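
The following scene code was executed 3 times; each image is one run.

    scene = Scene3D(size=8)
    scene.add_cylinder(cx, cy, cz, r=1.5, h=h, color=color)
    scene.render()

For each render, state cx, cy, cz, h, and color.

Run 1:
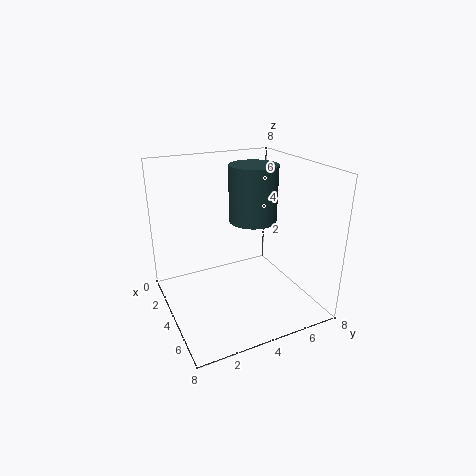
cx = 2; cy = 6; cz = 4; h = 3.5; color = 'darkslategray'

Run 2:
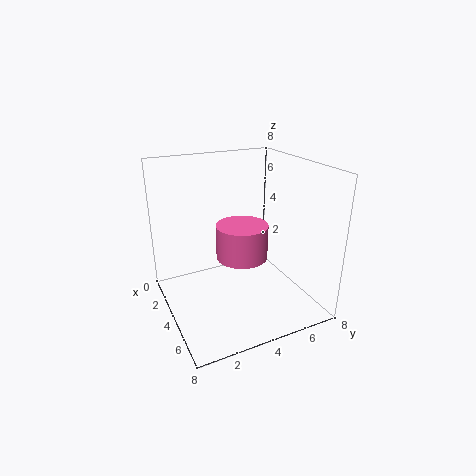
cx = 3.5; cy = 4.5; cz = 2.5; h = 2; color = 'hotpink'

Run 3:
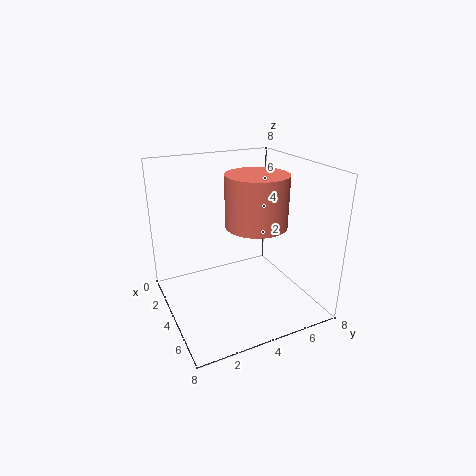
cx = 6; cy = 4; cz = 5.5; h = 2.5; color = 'salmon'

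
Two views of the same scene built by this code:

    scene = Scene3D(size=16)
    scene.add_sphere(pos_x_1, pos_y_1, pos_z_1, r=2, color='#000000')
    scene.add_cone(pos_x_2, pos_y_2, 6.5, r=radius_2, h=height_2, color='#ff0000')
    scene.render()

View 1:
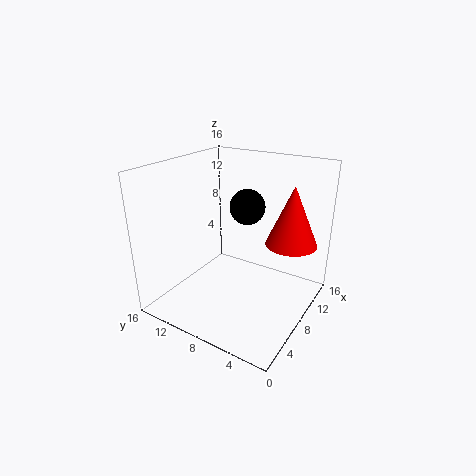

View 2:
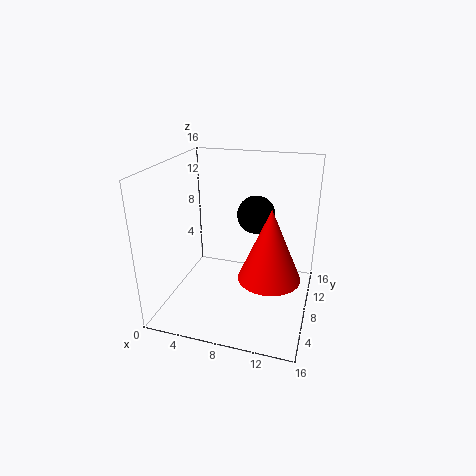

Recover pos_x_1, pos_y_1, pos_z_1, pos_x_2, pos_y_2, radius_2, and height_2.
pos_x_1 = 10; pos_y_1 = 8; pos_z_1 = 11; pos_x_2 = 12.5; pos_y_2 = 3.5; radius_2 = 3; height_2 = 7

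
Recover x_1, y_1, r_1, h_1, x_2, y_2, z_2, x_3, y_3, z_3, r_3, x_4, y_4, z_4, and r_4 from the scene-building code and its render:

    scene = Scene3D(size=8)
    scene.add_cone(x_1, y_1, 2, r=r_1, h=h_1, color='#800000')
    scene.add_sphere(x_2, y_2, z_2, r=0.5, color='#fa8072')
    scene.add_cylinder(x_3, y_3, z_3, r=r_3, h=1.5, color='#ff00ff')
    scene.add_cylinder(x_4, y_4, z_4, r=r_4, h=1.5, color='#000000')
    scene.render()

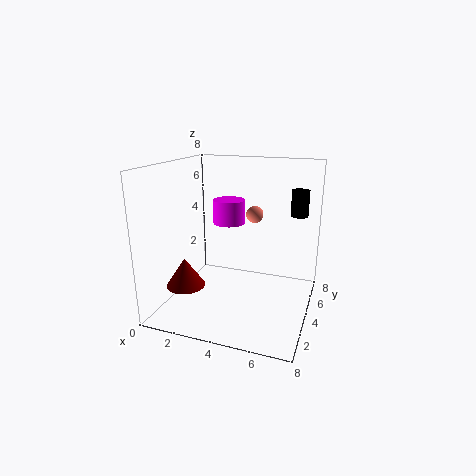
x_1 = 2; y_1 = 1.5; r_1 = 1; h_1 = 1.5; x_2 = 4.5; y_2 = 5.5; z_2 = 5; x_3 = 2.5; y_3 = 6.5; z_3 = 4; r_3 = 1; x_4 = 7; y_4 = 6; z_4 = 5; r_4 = 0.5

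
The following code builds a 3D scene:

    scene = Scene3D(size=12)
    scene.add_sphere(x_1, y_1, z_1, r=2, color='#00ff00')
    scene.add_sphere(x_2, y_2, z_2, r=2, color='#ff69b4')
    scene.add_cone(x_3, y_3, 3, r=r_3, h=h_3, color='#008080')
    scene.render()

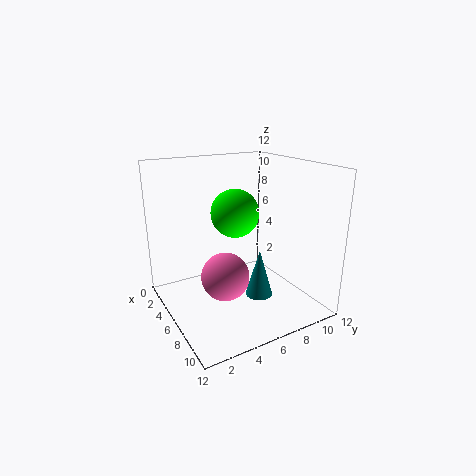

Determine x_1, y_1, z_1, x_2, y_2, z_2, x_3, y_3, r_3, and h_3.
x_1 = 5.5, y_1 = 6, z_1 = 8, x_2 = 6.5, y_2 = 4.5, z_2 = 3, x_3 = 10, y_3 = 5.5, r_3 = 1, h_3 = 3.5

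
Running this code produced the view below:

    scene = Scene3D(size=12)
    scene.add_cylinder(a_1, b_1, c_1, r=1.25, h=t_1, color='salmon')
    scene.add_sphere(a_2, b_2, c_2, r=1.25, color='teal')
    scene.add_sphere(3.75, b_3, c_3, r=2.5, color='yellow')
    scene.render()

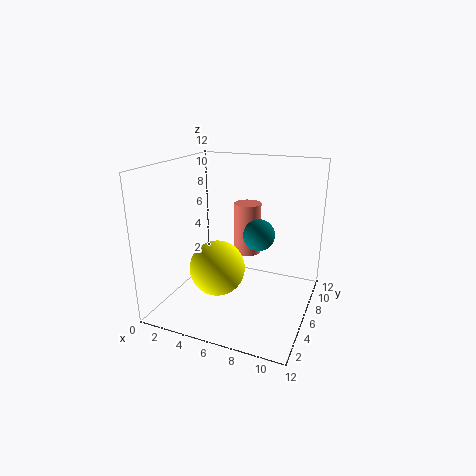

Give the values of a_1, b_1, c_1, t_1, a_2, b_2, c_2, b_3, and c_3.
a_1 = 5.5, b_1 = 9.5, c_1 = 3.25, t_1 = 4.75, a_2 = 8, b_2 = 5.5, c_2 = 6.75, b_3 = 6.5, c_3 = 2.5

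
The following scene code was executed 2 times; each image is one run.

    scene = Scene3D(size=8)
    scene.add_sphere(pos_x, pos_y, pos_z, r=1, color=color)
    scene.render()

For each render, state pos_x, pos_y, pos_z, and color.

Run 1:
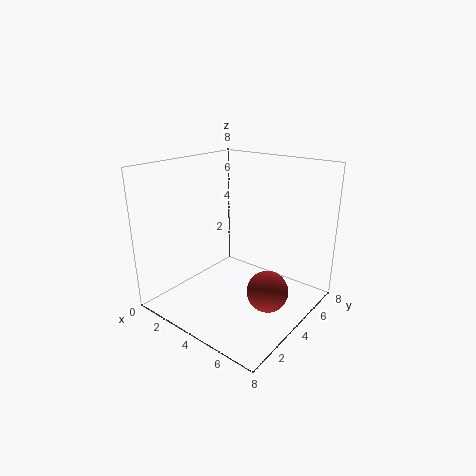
pos_x = 7, pos_y = 2.5, pos_z = 2.5, color = 'brown'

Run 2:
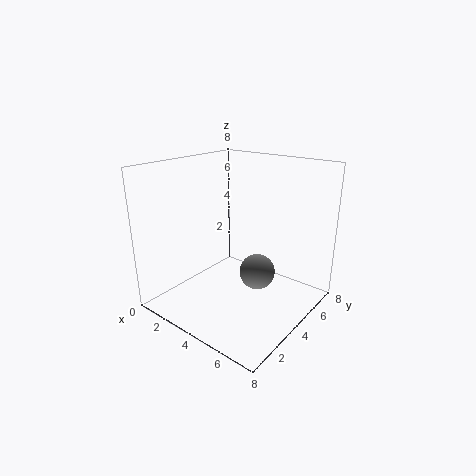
pos_x = 5, pos_y = 4.5, pos_z = 2, color = 'gray'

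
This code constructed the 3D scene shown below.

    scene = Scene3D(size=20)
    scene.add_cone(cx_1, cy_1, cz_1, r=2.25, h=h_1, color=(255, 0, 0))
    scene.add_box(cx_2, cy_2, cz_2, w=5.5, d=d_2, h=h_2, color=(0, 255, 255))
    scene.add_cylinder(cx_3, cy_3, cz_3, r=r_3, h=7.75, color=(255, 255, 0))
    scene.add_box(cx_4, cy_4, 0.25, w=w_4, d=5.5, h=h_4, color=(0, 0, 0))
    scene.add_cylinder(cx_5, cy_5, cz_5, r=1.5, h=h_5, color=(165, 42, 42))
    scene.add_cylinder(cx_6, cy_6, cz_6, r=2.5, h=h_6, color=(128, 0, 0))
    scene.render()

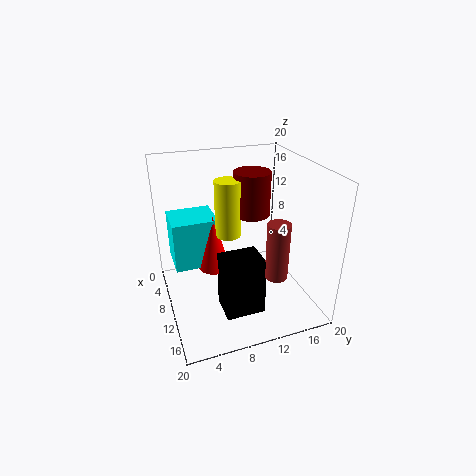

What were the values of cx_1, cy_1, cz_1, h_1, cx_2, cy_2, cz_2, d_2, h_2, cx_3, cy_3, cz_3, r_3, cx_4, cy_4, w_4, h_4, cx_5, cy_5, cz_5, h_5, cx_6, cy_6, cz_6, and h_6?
cx_1 = 9
cy_1 = 6.75
cz_1 = 5.5
h_1 = 7.75
cx_2 = 3.75
cy_2 = 1.25
cz_2 = 5.75
d_2 = 6.25
h_2 = 7
cx_3 = 9.5
cy_3 = 8.75
cz_3 = 10.5
r_3 = 1.75
cx_4 = 10.5
cy_4 = 6.75
w_4 = 4.5
h_4 = 8.25
cx_5 = 15.25
cy_5 = 13.5
cz_5 = 6.25
h_5 = 7.75
cx_6 = 9.25
cy_6 = 12.25
cz_6 = 13
h_6 = 6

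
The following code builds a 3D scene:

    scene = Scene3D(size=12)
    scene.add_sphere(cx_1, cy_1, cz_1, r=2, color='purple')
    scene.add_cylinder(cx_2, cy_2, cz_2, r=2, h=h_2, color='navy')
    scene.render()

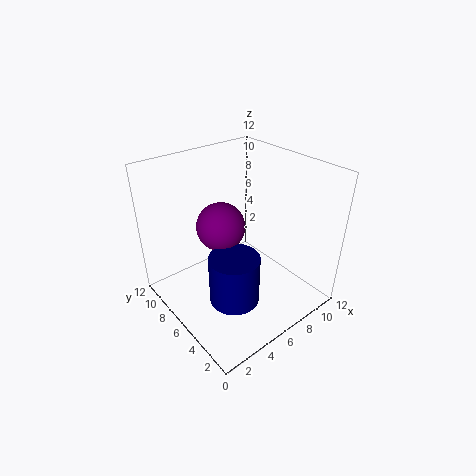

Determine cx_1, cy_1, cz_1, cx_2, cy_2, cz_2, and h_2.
cx_1 = 5, cy_1 = 7, cz_1 = 7, cx_2 = 4, cy_2 = 4, cz_2 = 2, h_2 = 4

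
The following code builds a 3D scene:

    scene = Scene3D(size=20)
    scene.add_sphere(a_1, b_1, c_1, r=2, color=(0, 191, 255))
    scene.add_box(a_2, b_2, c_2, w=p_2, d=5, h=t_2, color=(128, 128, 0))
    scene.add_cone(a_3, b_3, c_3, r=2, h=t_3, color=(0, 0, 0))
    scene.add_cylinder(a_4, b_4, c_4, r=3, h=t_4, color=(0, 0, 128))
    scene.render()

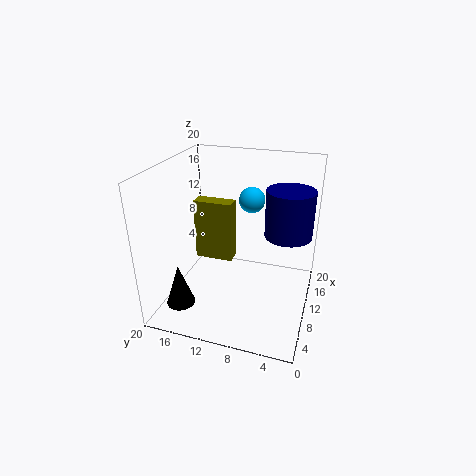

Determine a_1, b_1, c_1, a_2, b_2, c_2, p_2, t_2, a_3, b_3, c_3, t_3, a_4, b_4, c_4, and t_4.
a_1 = 17
b_1 = 10
c_1 = 13
a_2 = 7
b_2 = 10
c_2 = 8
p_2 = 2
t_2 = 8
a_3 = 5
b_3 = 17
c_3 = 1
t_3 = 6
a_4 = 9
b_4 = 3
c_4 = 12
t_4 = 6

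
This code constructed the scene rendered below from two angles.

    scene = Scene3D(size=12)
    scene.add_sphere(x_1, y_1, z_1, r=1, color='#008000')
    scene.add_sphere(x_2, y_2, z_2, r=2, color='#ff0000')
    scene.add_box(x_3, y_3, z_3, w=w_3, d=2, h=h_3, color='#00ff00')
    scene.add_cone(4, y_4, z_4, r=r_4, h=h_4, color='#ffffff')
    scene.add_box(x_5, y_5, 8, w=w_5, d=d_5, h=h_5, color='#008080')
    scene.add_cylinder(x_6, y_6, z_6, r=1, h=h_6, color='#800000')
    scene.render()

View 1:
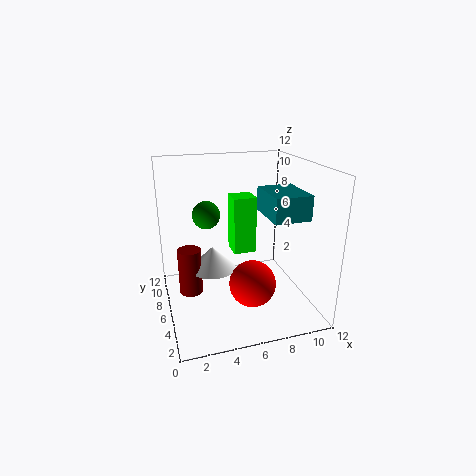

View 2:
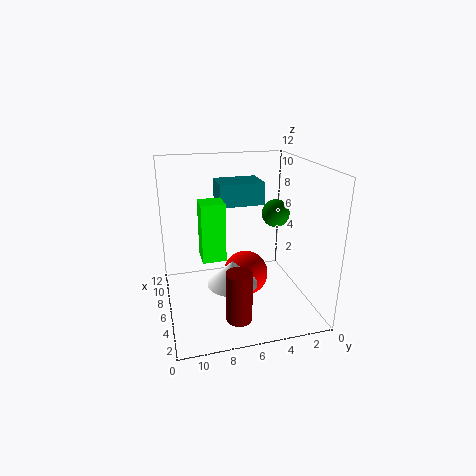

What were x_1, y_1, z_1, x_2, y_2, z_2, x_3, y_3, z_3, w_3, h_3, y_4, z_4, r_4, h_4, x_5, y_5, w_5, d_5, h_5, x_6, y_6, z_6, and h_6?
x_1 = 3; y_1 = 4; z_1 = 9; x_2 = 7; y_2 = 5; z_2 = 2; x_3 = 6; y_3 = 7; z_3 = 4; w_3 = 2; h_3 = 5; y_4 = 7; z_4 = 3; r_4 = 2; h_4 = 2; x_5 = 8; y_5 = 3; w_5 = 3; d_5 = 4; h_5 = 2; x_6 = 2; y_6 = 7; z_6 = 1; h_6 = 4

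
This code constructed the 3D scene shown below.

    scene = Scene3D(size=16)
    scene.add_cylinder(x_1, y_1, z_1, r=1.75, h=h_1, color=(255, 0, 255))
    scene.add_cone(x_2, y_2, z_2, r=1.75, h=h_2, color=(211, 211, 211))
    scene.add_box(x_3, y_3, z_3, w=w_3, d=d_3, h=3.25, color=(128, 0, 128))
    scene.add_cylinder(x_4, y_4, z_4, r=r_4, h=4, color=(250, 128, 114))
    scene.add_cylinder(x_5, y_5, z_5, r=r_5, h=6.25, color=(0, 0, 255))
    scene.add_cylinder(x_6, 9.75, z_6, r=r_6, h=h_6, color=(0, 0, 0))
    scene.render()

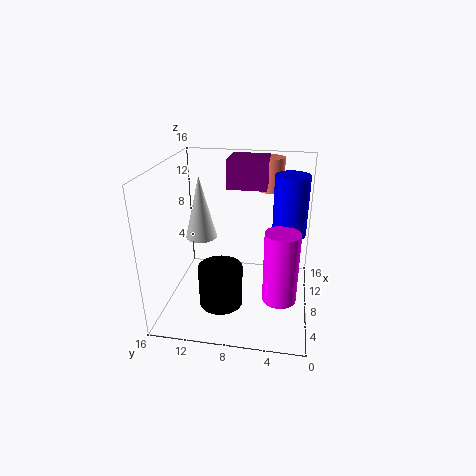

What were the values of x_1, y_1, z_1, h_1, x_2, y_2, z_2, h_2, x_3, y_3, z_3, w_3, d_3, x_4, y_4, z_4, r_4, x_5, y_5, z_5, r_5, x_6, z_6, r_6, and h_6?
x_1 = 4.25; y_1 = 3; z_1 = 3.25; h_1 = 7.5; x_2 = 8.25; y_2 = 12.25; z_2 = 7.75; h_2 = 7; x_3 = 10.25; y_3 = 5.25; z_3 = 12.75; w_3 = 4.5; d_3 = 4.5; x_4 = 14; y_4 = 5; z_4 = 11.75; r_4 = 1.5; x_5 = 7.5; y_5 = 2.5; z_5 = 9.25; r_5 = 1.75; x_6 = 6.5; z_6 = 0.25; r_6 = 2.5; h_6 = 4.75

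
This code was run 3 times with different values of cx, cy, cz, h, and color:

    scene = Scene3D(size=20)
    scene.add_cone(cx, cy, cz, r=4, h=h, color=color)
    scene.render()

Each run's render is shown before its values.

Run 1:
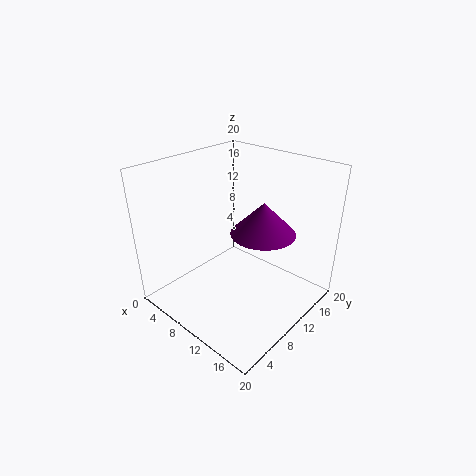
cx = 15
cy = 9
cz = 13
h = 4
color = 'purple'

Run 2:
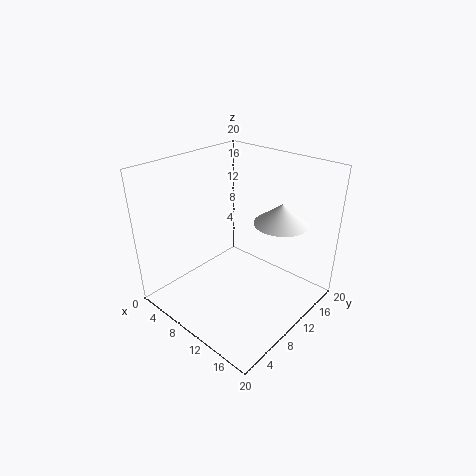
cx = 13
cy = 16
cz = 11
h = 3
color = 'white'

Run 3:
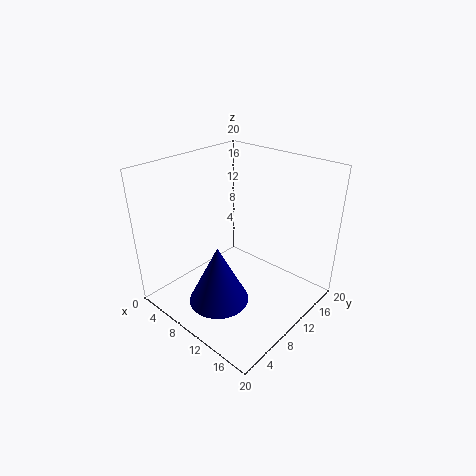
cx = 11
cy = 5
cz = 3
h = 8
color = 'navy'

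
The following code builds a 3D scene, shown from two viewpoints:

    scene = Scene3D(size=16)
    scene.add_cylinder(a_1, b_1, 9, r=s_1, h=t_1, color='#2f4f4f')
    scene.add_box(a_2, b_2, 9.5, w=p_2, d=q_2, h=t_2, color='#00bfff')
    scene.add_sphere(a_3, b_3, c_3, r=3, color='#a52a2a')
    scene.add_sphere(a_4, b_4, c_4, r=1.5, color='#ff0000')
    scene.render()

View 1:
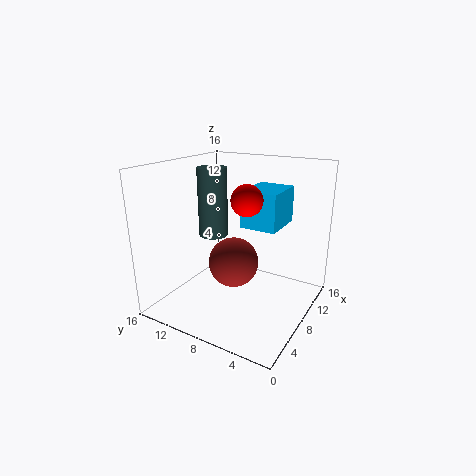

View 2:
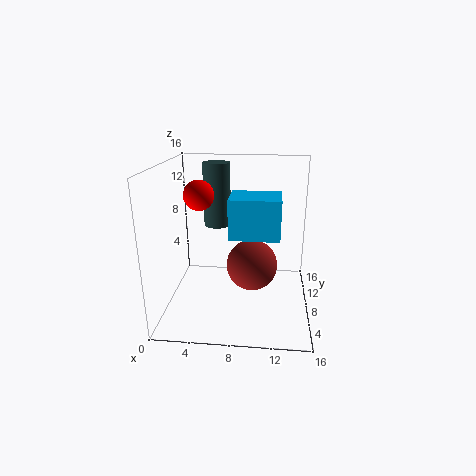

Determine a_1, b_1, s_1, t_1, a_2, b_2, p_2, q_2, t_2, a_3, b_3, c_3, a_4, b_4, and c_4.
a_1 = 5.5, b_1 = 9.5, s_1 = 1.5, t_1 = 7, a_2 = 7.5, b_2 = 3.5, p_2 = 5, q_2 = 4, t_2 = 4, a_3 = 9.5, b_3 = 9.5, c_3 = 4, a_4 = 4.5, b_4 = 5, c_4 = 13.5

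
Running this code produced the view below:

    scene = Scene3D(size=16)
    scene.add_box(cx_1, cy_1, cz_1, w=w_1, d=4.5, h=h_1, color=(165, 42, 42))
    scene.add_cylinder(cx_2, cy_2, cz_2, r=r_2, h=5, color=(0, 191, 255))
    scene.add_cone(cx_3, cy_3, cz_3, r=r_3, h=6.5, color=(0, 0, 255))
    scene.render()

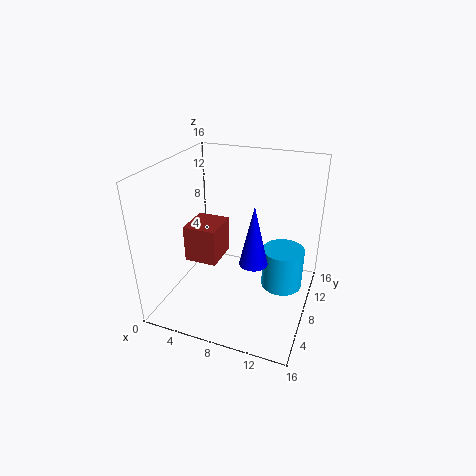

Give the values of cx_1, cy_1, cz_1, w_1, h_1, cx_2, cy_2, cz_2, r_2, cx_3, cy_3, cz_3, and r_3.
cx_1 = 1; cy_1 = 8; cz_1 = 3.5; w_1 = 4; h_1 = 4.5; cx_2 = 12.5; cy_2 = 11.5; cz_2 = 0.5; r_2 = 2.5; cx_3 = 10.5; cy_3 = 6; cz_3 = 6.5; r_3 = 1.5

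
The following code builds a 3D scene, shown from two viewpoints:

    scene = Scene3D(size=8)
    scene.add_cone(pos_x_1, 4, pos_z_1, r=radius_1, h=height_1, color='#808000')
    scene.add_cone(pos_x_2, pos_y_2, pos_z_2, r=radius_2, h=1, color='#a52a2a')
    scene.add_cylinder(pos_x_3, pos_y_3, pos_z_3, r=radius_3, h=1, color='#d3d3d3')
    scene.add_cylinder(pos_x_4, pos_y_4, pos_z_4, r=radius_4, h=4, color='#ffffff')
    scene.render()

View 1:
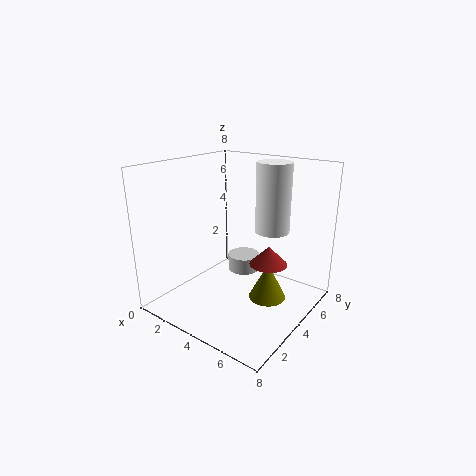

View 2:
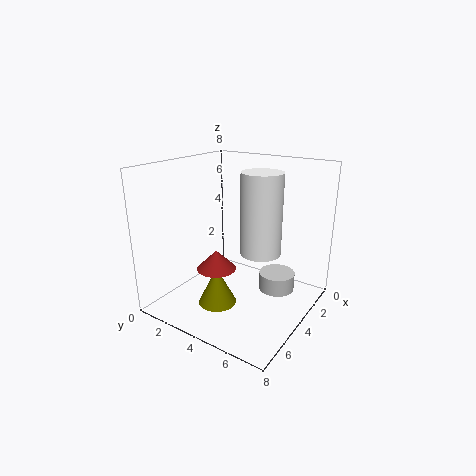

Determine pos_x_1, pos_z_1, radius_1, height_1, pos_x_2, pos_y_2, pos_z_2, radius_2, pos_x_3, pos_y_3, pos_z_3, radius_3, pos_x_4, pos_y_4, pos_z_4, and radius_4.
pos_x_1 = 6; pos_z_1 = 1; radius_1 = 1; height_1 = 2; pos_x_2 = 6; pos_y_2 = 4; pos_z_2 = 3; radius_2 = 1; pos_x_3 = 3; pos_y_3 = 6; pos_z_3 = 1; radius_3 = 1; pos_x_4 = 5; pos_y_4 = 6; pos_z_4 = 4; radius_4 = 1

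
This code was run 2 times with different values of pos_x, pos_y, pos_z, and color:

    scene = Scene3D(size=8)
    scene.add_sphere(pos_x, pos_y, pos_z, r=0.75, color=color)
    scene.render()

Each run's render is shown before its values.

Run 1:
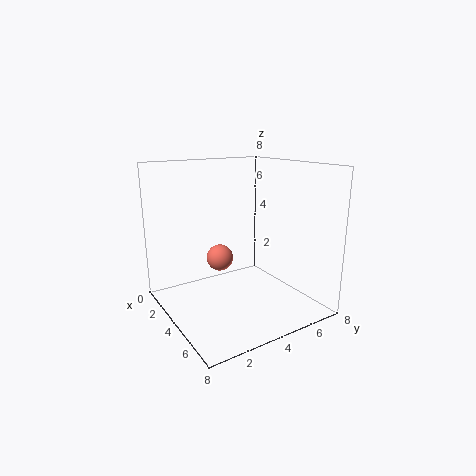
pos_x = 3.25
pos_y = 3.25
pos_z = 2.75
color = 'salmon'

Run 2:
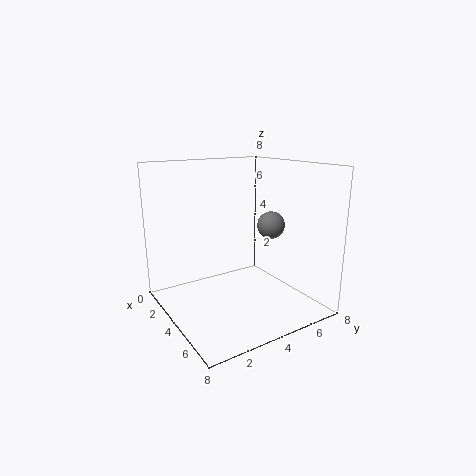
pos_x = 5
pos_y = 5.5
pos_z = 4.75
color = 'gray'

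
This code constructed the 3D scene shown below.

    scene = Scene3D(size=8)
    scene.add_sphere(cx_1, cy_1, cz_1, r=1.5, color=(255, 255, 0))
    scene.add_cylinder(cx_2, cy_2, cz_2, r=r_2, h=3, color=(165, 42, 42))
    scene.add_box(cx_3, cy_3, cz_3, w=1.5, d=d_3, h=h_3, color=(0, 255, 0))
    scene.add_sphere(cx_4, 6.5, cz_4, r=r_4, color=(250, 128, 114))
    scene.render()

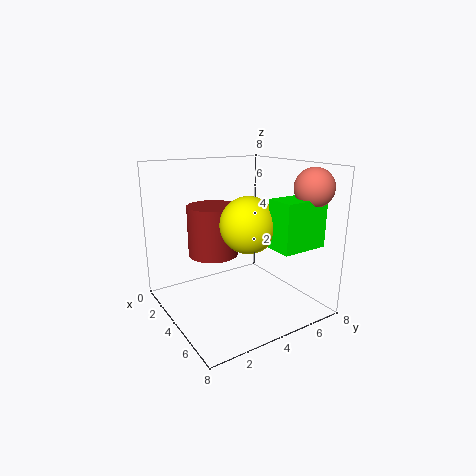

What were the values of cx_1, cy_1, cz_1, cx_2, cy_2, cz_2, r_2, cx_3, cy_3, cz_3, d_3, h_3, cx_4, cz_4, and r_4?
cx_1 = 5, cy_1 = 4, cz_1 = 5, cx_2 = 2, cy_2 = 3.5, cz_2 = 2.5, r_2 = 1.5, cx_3 = 6, cy_3 = 4.5, cz_3 = 4, d_3 = 2.5, h_3 = 2.5, cx_4 = 7, cz_4 = 7, r_4 = 1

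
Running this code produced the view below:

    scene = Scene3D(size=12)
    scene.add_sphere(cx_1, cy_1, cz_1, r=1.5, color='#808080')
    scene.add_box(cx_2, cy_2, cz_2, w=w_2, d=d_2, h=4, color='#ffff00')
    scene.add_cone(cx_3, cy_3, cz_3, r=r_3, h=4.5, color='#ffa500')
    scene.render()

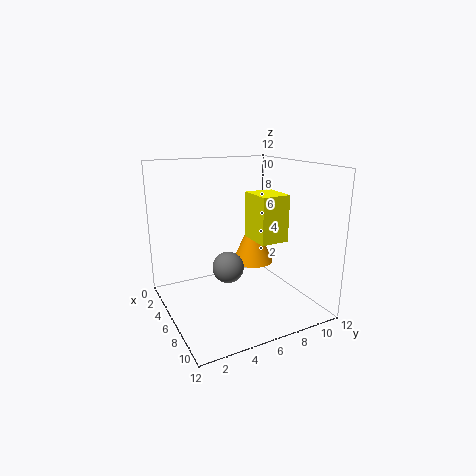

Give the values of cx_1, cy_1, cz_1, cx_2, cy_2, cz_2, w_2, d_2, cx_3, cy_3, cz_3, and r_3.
cx_1 = 3, cy_1 = 6.5, cz_1 = 2, cx_2 = 4.5, cy_2 = 7.5, cz_2 = 5.5, w_2 = 3, d_2 = 2.5, cx_3 = 2.5, cy_3 = 9.5, cz_3 = 2, r_3 = 2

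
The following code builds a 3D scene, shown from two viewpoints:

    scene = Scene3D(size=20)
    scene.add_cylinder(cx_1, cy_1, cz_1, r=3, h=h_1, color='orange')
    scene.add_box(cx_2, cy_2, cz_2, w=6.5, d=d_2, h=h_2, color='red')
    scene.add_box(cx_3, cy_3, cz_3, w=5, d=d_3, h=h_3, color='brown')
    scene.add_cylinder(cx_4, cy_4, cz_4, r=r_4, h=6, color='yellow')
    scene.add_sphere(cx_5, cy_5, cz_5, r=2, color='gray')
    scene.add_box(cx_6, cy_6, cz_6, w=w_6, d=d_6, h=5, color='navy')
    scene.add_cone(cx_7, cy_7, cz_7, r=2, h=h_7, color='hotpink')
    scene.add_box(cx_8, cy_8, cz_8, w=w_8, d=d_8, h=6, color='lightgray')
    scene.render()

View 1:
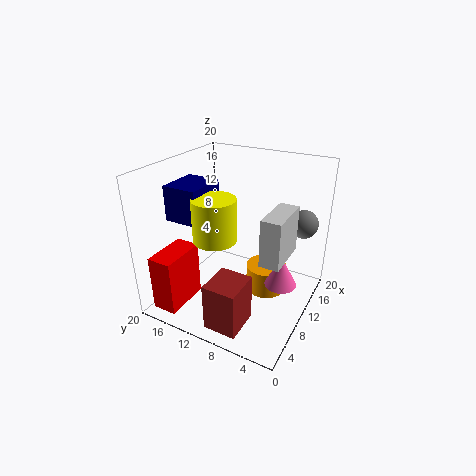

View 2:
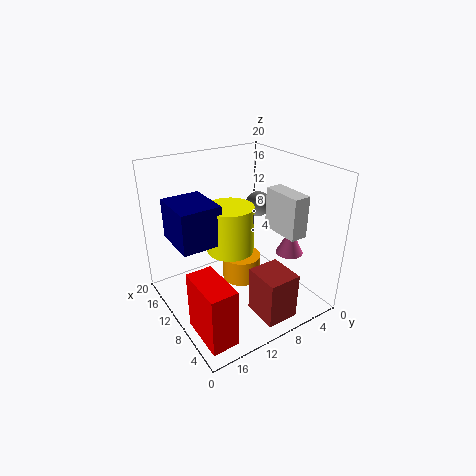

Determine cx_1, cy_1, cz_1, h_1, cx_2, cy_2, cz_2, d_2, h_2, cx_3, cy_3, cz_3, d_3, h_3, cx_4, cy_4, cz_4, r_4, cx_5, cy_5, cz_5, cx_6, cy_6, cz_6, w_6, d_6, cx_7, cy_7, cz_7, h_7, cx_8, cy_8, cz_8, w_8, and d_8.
cx_1 = 13.5; cy_1 = 7; cz_1 = 0.5; h_1 = 4; cx_2 = 1.5; cy_2 = 15.5; cz_2 = 0.5; d_2 = 3.5; h_2 = 8; cx_3 = 1.5; cy_3 = 6; cz_3 = 0.5; d_3 = 4.5; h_3 = 6.5; cx_4 = 8; cy_4 = 12.5; cz_4 = 10; r_4 = 3; cx_5 = 15.5; cy_5 = 2.5; cz_5 = 11.5; cx_6 = 6.5; cy_6 = 14.5; cz_6 = 12; w_6 = 6; d_6 = 5; cx_7 = 7.5; cy_7 = 2.5; cz_7 = 6.5; h_7 = 4; cx_8 = 5; cy_8 = 2; cz_8 = 10; w_8 = 6; d_8 = 2.5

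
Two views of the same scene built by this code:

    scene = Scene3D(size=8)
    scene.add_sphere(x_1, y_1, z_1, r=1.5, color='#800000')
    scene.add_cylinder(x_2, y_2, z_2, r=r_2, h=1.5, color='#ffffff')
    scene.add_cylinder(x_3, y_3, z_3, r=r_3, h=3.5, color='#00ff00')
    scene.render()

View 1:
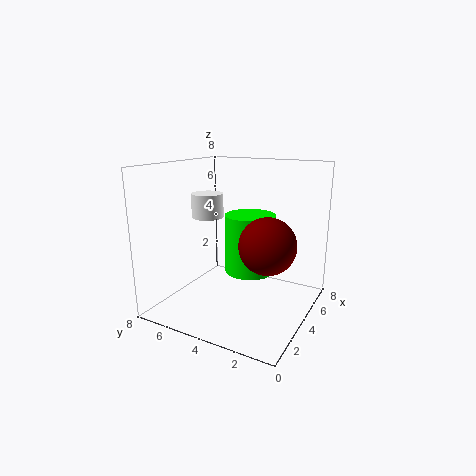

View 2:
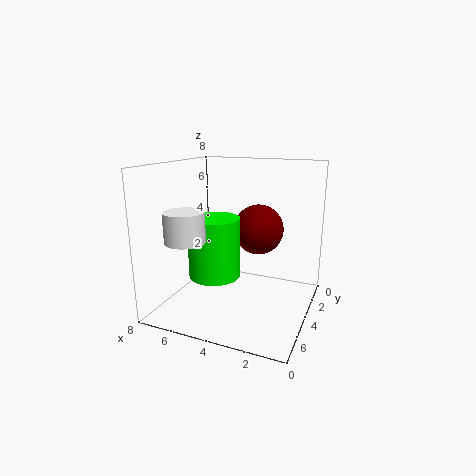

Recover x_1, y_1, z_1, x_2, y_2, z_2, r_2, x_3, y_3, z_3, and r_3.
x_1 = 3.5; y_1 = 2; z_1 = 4; x_2 = 5.5; y_2 = 7; z_2 = 4.5; r_2 = 1; x_3 = 5.5; y_3 = 4; z_3 = 1.5; r_3 = 1.5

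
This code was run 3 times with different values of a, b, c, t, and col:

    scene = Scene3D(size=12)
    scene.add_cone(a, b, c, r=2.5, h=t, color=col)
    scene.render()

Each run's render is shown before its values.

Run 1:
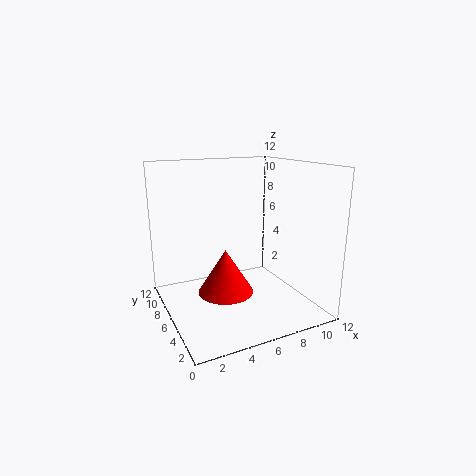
a = 5.5, b = 7.5, c = 0.5, t = 4, col = 'red'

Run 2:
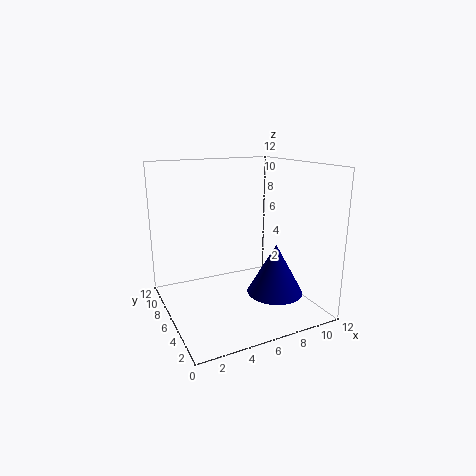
a = 9.5, b = 5.5, c = 0.5, t = 4.5, col = 'navy'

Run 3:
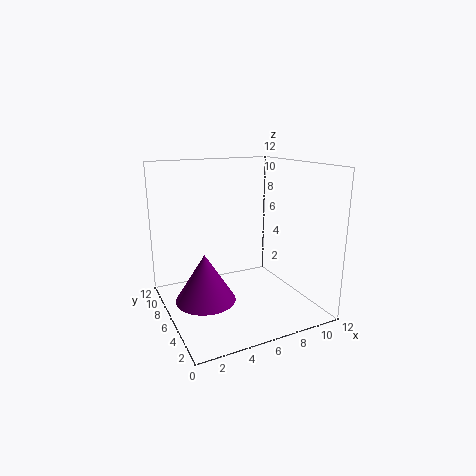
a = 3, b = 6, c = 1, t = 4, col = 'purple'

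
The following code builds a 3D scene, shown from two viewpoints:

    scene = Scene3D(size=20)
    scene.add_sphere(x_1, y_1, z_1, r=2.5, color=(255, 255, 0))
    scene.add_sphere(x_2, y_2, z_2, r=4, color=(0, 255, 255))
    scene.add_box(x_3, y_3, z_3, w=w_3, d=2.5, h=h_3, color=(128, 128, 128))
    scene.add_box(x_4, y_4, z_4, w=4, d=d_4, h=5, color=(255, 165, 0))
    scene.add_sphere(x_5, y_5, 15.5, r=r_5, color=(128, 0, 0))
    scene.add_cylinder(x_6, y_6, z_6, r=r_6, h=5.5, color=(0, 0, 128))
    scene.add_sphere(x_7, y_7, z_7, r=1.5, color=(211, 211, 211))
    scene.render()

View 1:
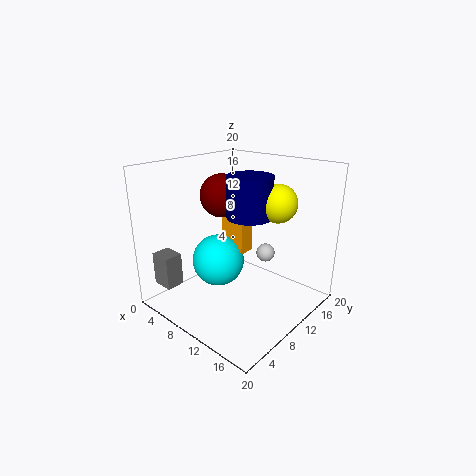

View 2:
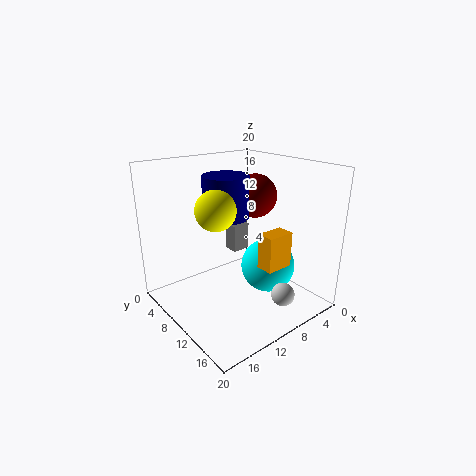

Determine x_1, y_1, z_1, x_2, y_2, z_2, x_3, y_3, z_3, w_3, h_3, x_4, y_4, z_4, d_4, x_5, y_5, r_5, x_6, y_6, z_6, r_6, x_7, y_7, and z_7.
x_1 = 15
y_1 = 12
z_1 = 15.5
x_2 = 5
y_2 = 11
z_2 = 4.5
x_3 = 2.5
y_3 = 1
z_3 = 4
w_3 = 3
h_3 = 4.5
x_4 = 4.5
y_4 = 12.5
z_4 = 6
d_4 = 2.5
x_5 = 7
y_5 = 10
r_5 = 3
x_6 = 12
y_6 = 10
z_6 = 13.5
r_6 = 3
x_7 = 9
y_7 = 18
z_7 = 4.5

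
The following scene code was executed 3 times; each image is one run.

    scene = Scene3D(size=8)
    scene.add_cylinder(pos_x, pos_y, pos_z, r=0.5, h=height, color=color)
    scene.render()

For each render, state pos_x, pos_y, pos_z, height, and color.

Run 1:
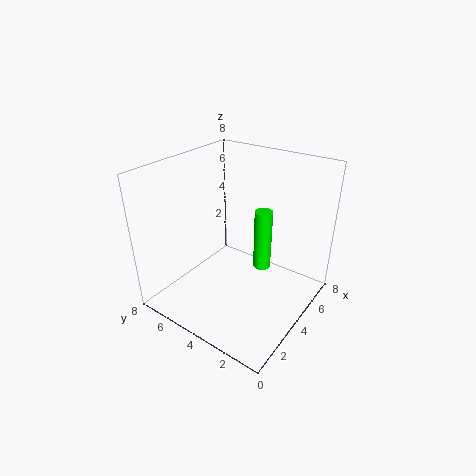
pos_x = 5; pos_y = 3; pos_z = 2; height = 3.5; color = 'lime'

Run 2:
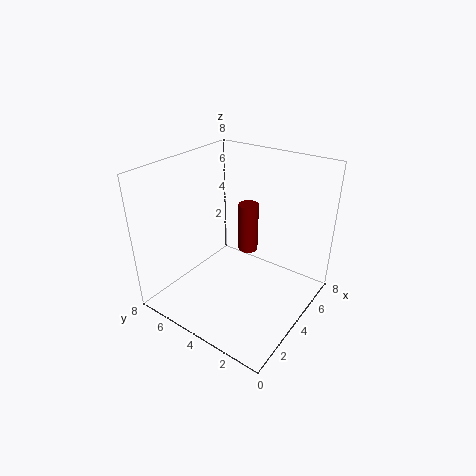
pos_x = 3.5; pos_y = 3; pos_z = 4; height = 2.5; color = 'maroon'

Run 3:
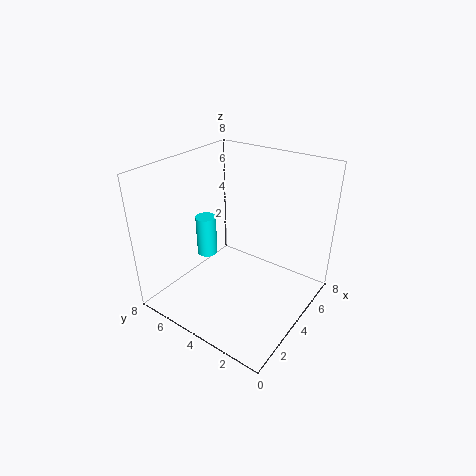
pos_x = 2; pos_y = 4.5; pos_z = 4; height = 2; color = 'cyan'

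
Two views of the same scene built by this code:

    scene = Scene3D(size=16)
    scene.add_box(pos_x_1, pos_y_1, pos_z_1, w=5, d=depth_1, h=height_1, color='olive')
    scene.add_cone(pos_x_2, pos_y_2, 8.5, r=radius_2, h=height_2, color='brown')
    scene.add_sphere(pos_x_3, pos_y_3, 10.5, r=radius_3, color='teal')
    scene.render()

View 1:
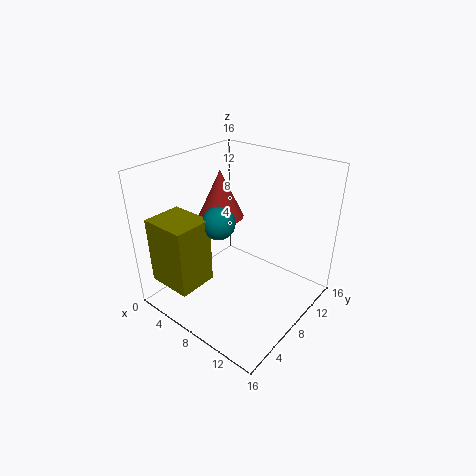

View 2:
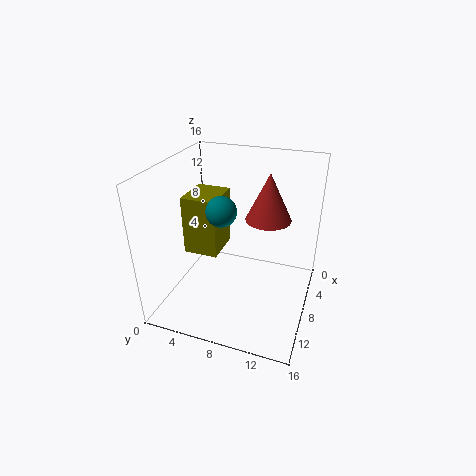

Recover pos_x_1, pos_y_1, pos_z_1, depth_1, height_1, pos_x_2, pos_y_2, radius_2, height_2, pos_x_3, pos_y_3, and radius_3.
pos_x_1 = 2; pos_y_1 = 0.5; pos_z_1 = 4; depth_1 = 4.25; height_1 = 7.25; pos_x_2 = 3.5; pos_y_2 = 10.25; radius_2 = 2.75; height_2 = 5.75; pos_x_3 = 7.25; pos_y_3 = 5.75; radius_3 = 1.75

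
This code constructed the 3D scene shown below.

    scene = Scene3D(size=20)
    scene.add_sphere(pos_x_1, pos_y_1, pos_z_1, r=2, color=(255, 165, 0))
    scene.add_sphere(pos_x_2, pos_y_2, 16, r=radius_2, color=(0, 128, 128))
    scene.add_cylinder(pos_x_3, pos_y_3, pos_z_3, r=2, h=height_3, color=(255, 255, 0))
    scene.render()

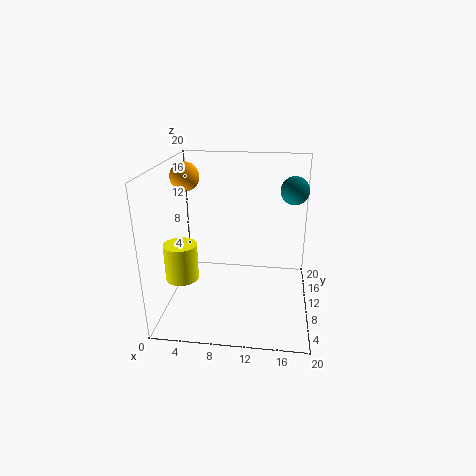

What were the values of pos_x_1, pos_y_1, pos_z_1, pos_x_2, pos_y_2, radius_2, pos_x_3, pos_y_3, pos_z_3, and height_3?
pos_x_1 = 2.5; pos_y_1 = 11.5; pos_z_1 = 18; pos_x_2 = 17.5; pos_y_2 = 13.5; radius_2 = 2; pos_x_3 = 4; pos_y_3 = 3; pos_z_3 = 7.5; height_3 = 4.5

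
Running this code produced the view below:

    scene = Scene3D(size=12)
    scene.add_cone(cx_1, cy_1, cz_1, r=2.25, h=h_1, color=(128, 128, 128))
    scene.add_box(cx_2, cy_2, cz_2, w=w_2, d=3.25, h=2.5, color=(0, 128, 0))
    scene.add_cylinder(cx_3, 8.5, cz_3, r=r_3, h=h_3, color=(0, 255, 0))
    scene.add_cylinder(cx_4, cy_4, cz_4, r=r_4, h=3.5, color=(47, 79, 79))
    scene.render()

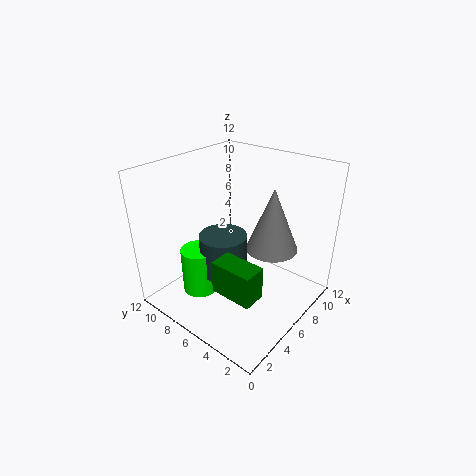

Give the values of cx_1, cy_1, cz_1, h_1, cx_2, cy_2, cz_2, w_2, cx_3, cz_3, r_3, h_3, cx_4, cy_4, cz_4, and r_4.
cx_1 = 8.5
cy_1 = 4.25
cz_1 = 4.5
h_1 = 5.5
cx_2 = 1.5
cy_2 = 1.5
cz_2 = 4
w_2 = 1.75
cx_3 = 3.75
cz_3 = 1
r_3 = 1.5
h_3 = 4
cx_4 = 5.25
cy_4 = 7
cz_4 = 2.75
r_4 = 2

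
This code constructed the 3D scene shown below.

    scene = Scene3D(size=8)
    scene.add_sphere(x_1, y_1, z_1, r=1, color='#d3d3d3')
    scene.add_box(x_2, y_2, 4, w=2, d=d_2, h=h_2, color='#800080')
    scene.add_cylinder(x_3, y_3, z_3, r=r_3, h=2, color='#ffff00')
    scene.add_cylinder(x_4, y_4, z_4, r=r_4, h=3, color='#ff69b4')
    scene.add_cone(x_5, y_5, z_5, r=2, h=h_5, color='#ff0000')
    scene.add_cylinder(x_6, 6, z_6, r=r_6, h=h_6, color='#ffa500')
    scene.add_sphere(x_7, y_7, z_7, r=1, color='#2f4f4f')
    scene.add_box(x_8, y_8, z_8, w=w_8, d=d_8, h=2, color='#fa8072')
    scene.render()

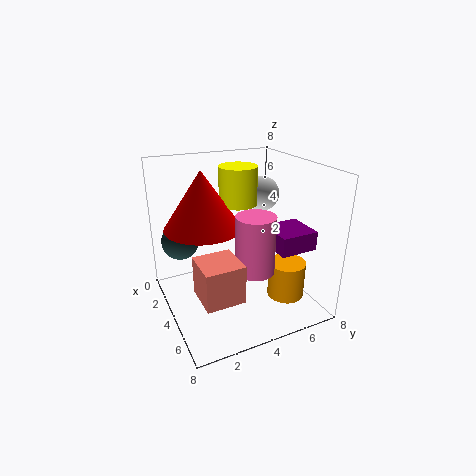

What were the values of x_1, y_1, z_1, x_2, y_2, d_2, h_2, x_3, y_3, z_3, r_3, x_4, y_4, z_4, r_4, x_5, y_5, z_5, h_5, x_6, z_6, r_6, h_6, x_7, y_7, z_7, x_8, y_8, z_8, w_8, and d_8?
x_1 = 3; y_1 = 6; z_1 = 6; x_2 = 5; y_2 = 5; d_2 = 2; h_2 = 1; x_3 = 4; y_3 = 4; z_3 = 6; r_3 = 1; x_4 = 6; y_4 = 4; z_4 = 3; r_4 = 1; x_5 = 4; y_5 = 2; z_5 = 5; h_5 = 3; x_6 = 6; z_6 = 1; r_6 = 1; h_6 = 2; x_7 = 3; y_7 = 1; z_7 = 4; x_8 = 5; y_8 = 1; z_8 = 2; w_8 = 2; d_8 = 2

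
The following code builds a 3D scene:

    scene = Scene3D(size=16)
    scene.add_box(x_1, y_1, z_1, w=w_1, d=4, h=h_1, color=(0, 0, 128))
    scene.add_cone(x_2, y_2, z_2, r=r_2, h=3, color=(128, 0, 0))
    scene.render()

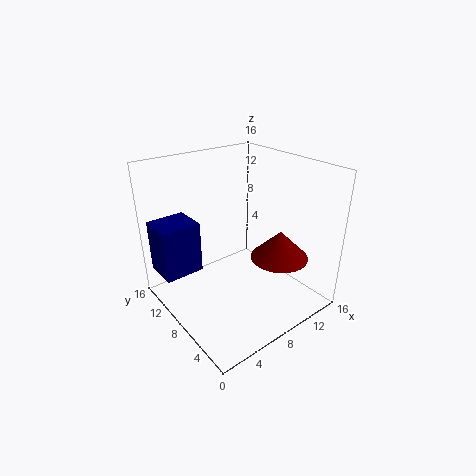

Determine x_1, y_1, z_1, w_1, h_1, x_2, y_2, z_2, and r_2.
x_1 = 0.5, y_1 = 11, z_1 = 3.5, w_1 = 4.5, h_1 = 6, x_2 = 10, y_2 = 3.5, z_2 = 7, r_2 = 3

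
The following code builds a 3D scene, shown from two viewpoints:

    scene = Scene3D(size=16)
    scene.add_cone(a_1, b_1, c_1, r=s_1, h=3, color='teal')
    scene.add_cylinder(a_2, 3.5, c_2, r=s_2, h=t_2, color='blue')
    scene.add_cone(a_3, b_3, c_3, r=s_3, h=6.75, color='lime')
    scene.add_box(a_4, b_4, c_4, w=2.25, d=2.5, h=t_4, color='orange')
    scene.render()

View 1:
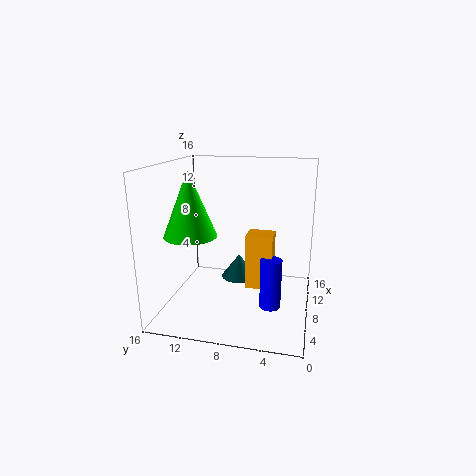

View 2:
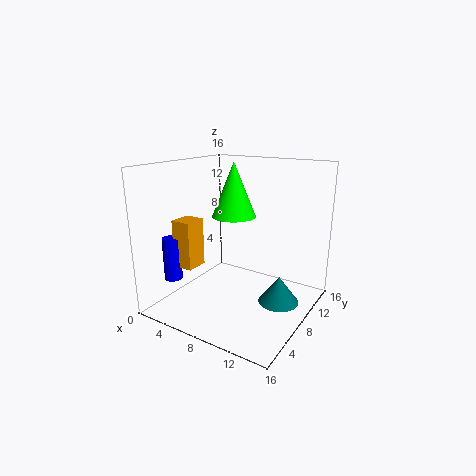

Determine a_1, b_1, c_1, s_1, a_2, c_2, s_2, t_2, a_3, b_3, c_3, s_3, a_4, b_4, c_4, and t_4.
a_1 = 12.75
b_1 = 9
c_1 = 1
s_1 = 2.25
a_2 = 2.25
c_2 = 3.5
s_2 = 1
t_2 = 4.75
a_3 = 4.75
b_3 = 12.25
c_3 = 9
s_3 = 2.75
a_4 = 2.5
b_4 = 3.5
c_4 = 5
t_4 = 5.25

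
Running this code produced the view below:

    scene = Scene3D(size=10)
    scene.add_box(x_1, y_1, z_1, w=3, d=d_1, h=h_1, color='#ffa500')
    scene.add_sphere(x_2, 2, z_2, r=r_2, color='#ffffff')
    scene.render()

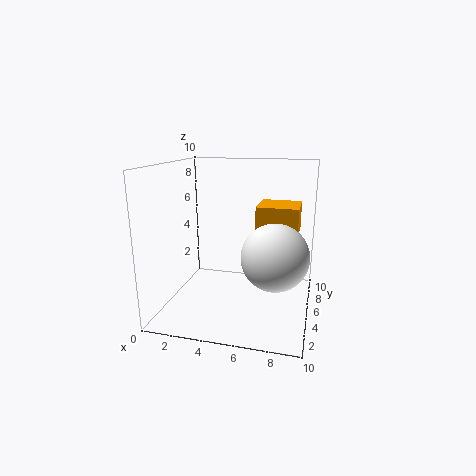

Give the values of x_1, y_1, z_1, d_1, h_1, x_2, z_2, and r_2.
x_1 = 6; y_1 = 6; z_1 = 5; d_1 = 3; h_1 = 2; x_2 = 8; z_2 = 5; r_2 = 2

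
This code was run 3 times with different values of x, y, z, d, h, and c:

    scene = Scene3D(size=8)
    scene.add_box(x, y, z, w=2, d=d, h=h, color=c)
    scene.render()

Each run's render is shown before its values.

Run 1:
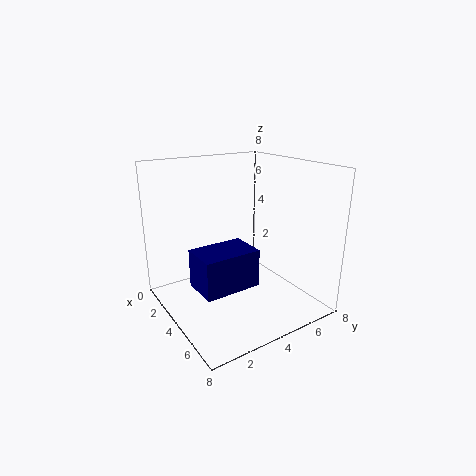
x = 4; y = 1; z = 2; d = 3; h = 2; c = 'navy'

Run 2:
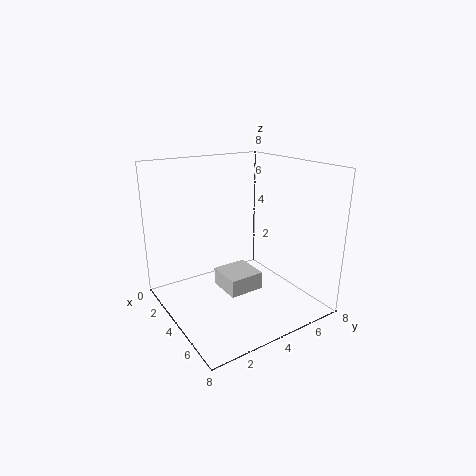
x = 3; y = 3; z = 1; d = 2; h = 1; c = 'lightgray'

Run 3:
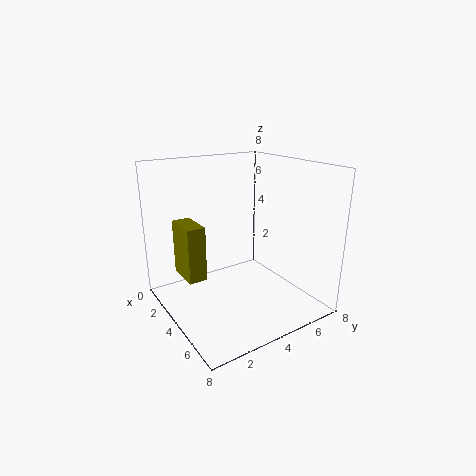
x = 2; y = 1; z = 2; d = 1; h = 3; c = 'olive'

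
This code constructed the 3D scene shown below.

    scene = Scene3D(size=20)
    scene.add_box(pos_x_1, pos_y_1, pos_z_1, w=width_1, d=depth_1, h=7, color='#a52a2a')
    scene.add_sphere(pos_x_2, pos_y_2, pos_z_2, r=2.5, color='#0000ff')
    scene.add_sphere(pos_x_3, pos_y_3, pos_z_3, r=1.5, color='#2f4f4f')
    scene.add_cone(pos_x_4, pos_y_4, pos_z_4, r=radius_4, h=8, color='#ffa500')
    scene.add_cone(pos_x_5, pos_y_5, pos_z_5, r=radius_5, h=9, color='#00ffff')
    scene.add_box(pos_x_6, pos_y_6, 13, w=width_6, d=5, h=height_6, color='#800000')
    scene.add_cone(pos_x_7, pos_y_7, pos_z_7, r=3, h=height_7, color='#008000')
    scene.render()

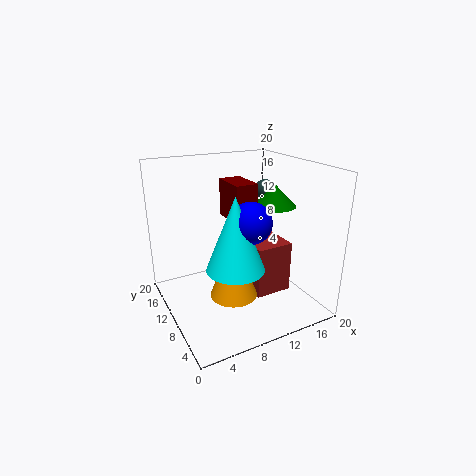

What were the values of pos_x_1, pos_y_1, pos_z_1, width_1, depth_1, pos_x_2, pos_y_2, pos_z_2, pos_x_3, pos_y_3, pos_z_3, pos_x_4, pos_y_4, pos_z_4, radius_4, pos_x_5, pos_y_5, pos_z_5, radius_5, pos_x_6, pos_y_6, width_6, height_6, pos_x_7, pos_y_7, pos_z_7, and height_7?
pos_x_1 = 10.5; pos_y_1 = 5; pos_z_1 = 3; width_1 = 5; depth_1 = 6.5; pos_x_2 = 8.5; pos_y_2 = 4; pos_z_2 = 14.5; pos_x_3 = 17; pos_y_3 = 14.5; pos_z_3 = 15; pos_x_4 = 7; pos_y_4 = 5.5; pos_z_4 = 4.5; radius_4 = 3; pos_x_5 = 6.5; pos_y_5 = 4; pos_z_5 = 9; radius_5 = 3.5; pos_x_6 = 8.5; pos_y_6 = 7.5; width_6 = 3; height_6 = 5; pos_x_7 = 15.5; pos_y_7 = 9.5; pos_z_7 = 14; height_7 = 3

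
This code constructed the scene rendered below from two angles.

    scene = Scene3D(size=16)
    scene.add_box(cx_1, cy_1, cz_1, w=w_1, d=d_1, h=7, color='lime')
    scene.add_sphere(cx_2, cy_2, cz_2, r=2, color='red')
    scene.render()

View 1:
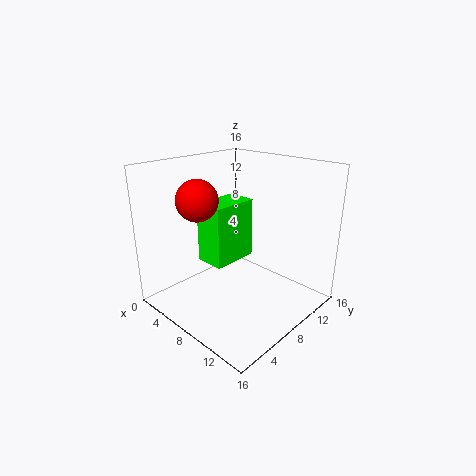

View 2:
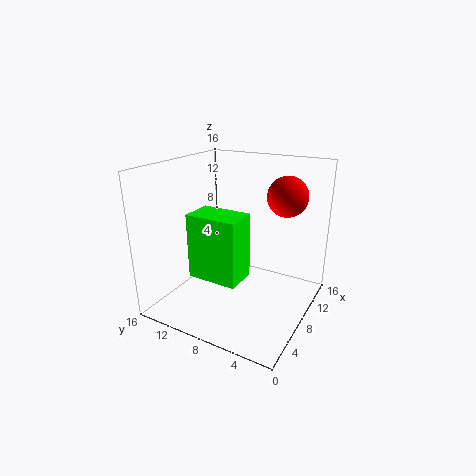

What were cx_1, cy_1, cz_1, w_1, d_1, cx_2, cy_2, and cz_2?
cx_1 = 3.5
cy_1 = 6
cz_1 = 4.5
w_1 = 3.5
d_1 = 5.5
cx_2 = 8
cy_2 = 2.5
cz_2 = 13.5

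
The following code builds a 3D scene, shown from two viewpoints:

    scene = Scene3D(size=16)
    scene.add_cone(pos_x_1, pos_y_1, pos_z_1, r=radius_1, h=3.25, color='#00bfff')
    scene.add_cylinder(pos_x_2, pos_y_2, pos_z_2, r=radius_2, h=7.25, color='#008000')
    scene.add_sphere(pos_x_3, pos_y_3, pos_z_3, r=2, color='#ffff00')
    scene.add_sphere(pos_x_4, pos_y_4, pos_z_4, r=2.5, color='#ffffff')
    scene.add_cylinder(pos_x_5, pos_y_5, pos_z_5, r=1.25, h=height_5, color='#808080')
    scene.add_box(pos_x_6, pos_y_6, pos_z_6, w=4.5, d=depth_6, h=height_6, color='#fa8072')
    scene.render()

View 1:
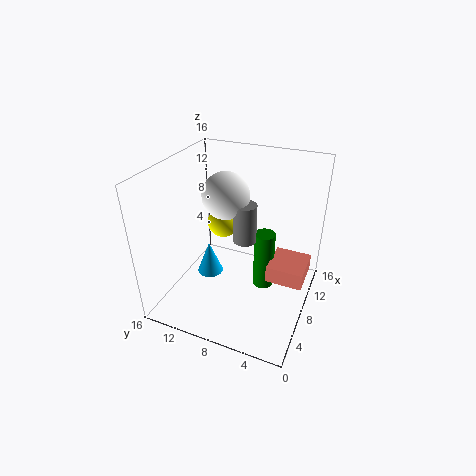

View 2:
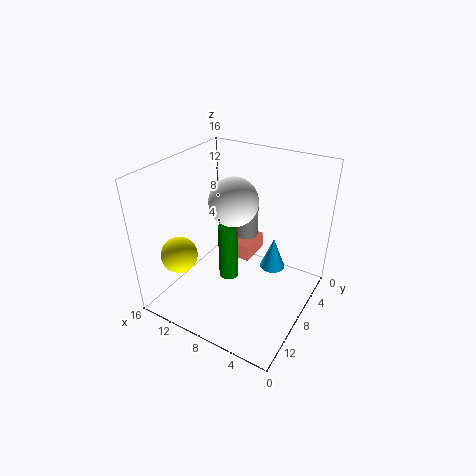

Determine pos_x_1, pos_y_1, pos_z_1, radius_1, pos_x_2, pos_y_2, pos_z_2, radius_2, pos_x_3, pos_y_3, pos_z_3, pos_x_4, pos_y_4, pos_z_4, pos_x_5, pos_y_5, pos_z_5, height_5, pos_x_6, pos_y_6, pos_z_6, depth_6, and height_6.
pos_x_1 = 3.25
pos_y_1 = 9
pos_z_1 = 6.75
radius_1 = 1.25
pos_x_2 = 10.75
pos_y_2 = 5.75
pos_z_2 = 0.25
radius_2 = 1.25
pos_x_3 = 13
pos_y_3 = 12.25
pos_z_3 = 6.5
pos_x_4 = 7.75
pos_y_4 = 9.25
pos_z_4 = 13
pos_x_5 = 7.5
pos_y_5 = 7
pos_z_5 = 8.25
height_5 = 4.25
pos_x_6 = 8.5
pos_y_6 = 0.5
pos_z_6 = 2.5
depth_6 = 4.25
height_6 = 2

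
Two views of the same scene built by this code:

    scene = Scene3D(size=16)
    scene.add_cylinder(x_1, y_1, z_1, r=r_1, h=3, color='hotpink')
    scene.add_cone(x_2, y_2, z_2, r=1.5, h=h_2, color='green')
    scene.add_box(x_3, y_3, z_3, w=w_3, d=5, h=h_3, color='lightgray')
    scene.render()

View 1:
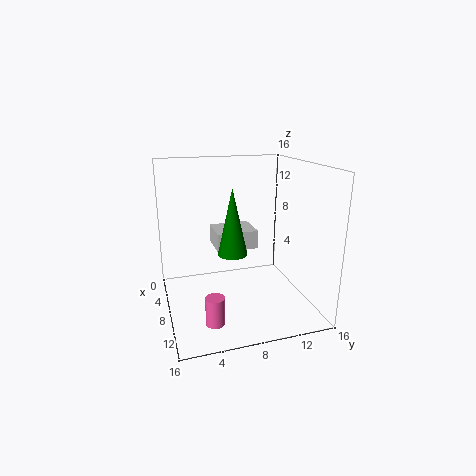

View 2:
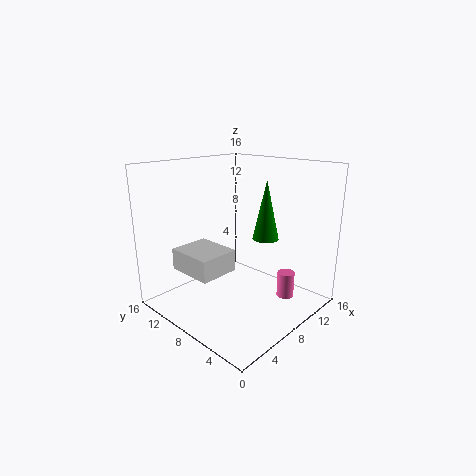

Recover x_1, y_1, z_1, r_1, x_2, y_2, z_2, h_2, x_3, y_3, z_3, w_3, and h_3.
x_1 = 12.25; y_1 = 4.25; z_1 = 0.5; r_1 = 1; x_2 = 11; y_2 = 6.5; z_2 = 7.5; h_2 = 6.75; x_3 = 1.5; y_3 = 6.25; z_3 = 5.5; w_3 = 4.25; h_3 = 2.25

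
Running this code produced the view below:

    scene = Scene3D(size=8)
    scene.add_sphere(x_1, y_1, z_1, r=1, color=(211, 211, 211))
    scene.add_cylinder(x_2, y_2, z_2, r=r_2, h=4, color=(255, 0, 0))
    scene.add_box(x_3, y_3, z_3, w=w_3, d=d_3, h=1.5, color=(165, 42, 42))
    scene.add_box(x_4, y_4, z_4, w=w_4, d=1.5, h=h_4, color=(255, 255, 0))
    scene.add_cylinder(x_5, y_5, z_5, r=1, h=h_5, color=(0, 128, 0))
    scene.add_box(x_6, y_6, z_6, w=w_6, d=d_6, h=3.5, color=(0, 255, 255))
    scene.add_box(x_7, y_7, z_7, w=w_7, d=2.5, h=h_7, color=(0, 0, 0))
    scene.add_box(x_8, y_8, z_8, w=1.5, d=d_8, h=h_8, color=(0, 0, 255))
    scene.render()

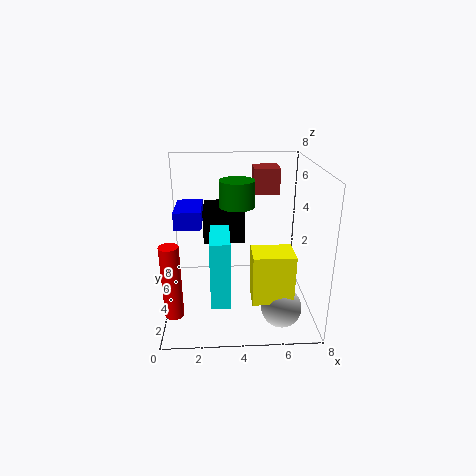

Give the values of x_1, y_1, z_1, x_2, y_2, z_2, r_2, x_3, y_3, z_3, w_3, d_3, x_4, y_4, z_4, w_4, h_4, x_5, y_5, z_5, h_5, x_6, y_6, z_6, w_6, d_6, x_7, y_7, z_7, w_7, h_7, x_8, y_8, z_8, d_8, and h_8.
x_1 = 6
y_1 = 1
z_1 = 1.5
x_2 = 0.5
y_2 = 2
z_2 = 0.5
r_2 = 0.5
x_3 = 5
y_3 = 5.5
z_3 = 6
w_3 = 1.5
d_3 = 1.5
x_4 = 4.5
y_4 = 0.5
z_4 = 2
w_4 = 2
h_4 = 2.5
x_5 = 4
y_5 = 5
z_5 = 5.5
h_5 = 1.5
x_6 = 2.5
y_6 = 1
z_6 = 1.5
w_6 = 1
d_6 = 2.5
x_7 = 2
y_7 = 5.5
z_7 = 3
w_7 = 2.5
h_7 = 2
x_8 = 0.5
y_8 = 4
z_8 = 4.5
d_8 = 2.5
h_8 = 1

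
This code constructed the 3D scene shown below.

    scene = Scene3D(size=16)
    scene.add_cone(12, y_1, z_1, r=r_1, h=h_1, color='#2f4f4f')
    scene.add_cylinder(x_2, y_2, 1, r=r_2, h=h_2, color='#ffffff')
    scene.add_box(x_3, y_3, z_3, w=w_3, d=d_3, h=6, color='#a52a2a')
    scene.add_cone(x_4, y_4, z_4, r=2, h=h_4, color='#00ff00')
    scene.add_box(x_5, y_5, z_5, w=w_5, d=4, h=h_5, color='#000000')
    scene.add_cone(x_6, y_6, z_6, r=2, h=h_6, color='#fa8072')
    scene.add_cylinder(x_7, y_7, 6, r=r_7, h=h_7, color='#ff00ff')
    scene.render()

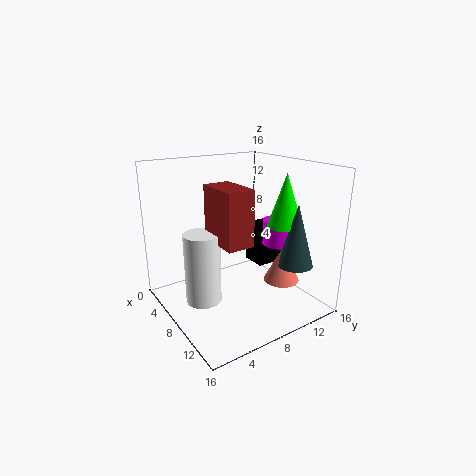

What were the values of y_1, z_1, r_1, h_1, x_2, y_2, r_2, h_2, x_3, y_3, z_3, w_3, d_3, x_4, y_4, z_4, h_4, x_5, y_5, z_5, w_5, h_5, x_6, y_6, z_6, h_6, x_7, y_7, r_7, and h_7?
y_1 = 13; z_1 = 5; r_1 = 2; h_1 = 7; x_2 = 7; y_2 = 4; r_2 = 2; h_2 = 8; x_3 = 6; y_3 = 5; z_3 = 8; w_3 = 5; d_3 = 3; x_4 = 10; y_4 = 13; z_4 = 9; h_4 = 6; x_5 = 4; y_5 = 12; z_5 = 3; w_5 = 3; h_5 = 5; x_6 = 11; y_6 = 12; z_6 = 3; h_6 = 4; x_7 = 8; y_7 = 14; r_7 = 2; h_7 = 3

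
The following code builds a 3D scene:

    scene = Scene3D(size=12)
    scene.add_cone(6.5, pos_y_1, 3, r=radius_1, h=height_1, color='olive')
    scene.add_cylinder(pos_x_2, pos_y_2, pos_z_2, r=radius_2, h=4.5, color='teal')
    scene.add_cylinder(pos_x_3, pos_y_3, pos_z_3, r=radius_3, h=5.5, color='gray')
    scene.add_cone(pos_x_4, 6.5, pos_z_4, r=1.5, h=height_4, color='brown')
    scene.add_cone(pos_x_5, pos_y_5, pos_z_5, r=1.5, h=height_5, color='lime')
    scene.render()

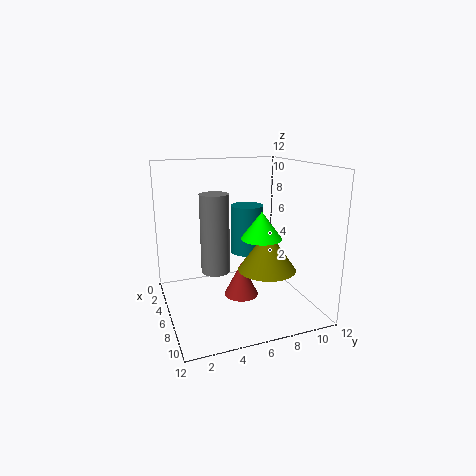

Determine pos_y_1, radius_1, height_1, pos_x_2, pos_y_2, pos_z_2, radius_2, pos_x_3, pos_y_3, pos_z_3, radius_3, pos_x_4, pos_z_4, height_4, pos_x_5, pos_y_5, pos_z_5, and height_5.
pos_y_1 = 8.5; radius_1 = 2.5; height_1 = 3.5; pos_x_2 = 3; pos_y_2 = 8; pos_z_2 = 3.5; radius_2 = 1.5; pos_x_3 = 9.5; pos_y_3 = 3; pos_z_3 = 5; radius_3 = 1; pos_x_4 = 5.5; pos_z_4 = 0.5; height_4 = 3; pos_x_5 = 9.5; pos_y_5 = 6.5; pos_z_5 = 7; height_5 = 2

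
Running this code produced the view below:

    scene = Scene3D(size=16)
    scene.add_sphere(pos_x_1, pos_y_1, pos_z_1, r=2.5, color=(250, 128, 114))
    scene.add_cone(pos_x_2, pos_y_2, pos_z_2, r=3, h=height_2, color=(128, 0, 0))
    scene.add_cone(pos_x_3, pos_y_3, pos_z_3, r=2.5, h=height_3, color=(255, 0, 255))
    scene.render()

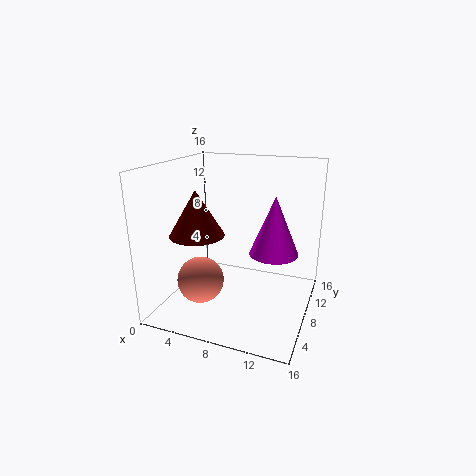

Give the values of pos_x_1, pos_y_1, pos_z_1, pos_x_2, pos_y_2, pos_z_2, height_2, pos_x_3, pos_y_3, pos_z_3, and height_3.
pos_x_1 = 5; pos_y_1 = 4.5; pos_z_1 = 4; pos_x_2 = 4; pos_y_2 = 6; pos_z_2 = 8.5; height_2 = 5; pos_x_3 = 12.5; pos_y_3 = 6.5; pos_z_3 = 7.5; height_3 = 6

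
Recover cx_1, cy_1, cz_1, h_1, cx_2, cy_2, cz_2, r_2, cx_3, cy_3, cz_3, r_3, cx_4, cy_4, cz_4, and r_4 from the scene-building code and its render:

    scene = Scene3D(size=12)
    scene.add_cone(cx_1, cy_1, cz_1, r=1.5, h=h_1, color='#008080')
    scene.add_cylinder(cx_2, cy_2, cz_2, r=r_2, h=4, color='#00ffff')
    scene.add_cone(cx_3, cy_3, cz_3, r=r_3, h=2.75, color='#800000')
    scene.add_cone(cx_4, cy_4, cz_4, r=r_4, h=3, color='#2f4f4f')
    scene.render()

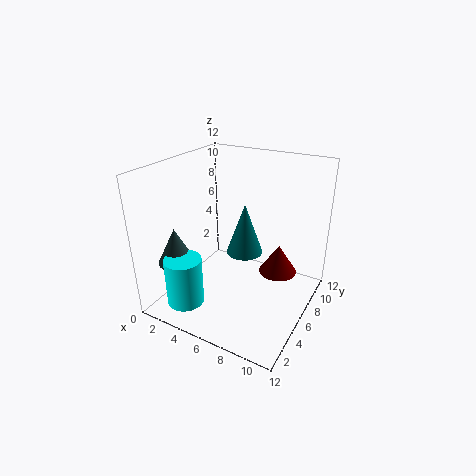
cx_1 = 6.5
cy_1 = 6.25
cz_1 = 4.75
h_1 = 4.25
cx_2 = 3.25
cy_2 = 2
cz_2 = 1.25
r_2 = 1.5
cx_3 = 8.25
cy_3 = 9.75
cz_3 = 1.25
r_3 = 1.75
cx_4 = 2
cy_4 = 2.75
cz_4 = 4.25
r_4 = 1.5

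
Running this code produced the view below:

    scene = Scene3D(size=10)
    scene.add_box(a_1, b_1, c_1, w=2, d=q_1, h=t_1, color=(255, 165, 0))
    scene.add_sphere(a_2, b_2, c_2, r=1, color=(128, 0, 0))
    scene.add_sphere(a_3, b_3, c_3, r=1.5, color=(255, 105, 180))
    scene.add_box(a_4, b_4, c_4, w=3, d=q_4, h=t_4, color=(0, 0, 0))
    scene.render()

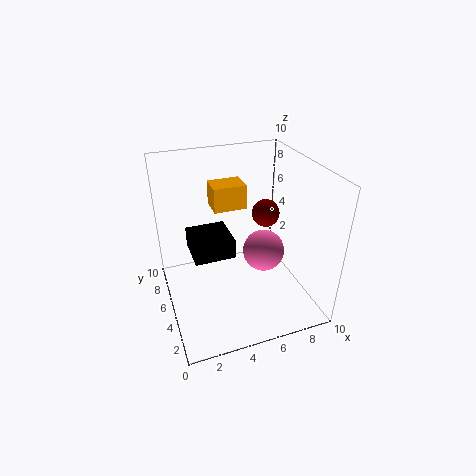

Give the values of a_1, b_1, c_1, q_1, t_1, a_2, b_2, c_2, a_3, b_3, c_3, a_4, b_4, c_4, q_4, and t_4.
a_1 = 3, b_1 = 3.5, c_1 = 8, q_1 = 1.5, t_1 = 1.5, a_2 = 7.5, b_2 = 6, c_2 = 6, a_3 = 7, b_3 = 5, c_3 = 3.5, a_4 = 2, b_4 = 5.5, c_4 = 3, q_4 = 3, t_4 = 1.5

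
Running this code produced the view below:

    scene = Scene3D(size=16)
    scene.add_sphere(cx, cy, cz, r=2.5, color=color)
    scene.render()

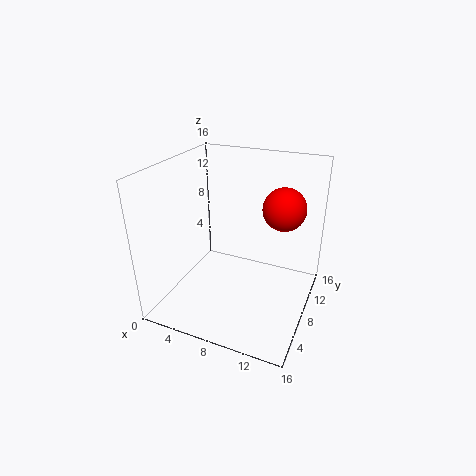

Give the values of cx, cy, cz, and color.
cx = 12
cy = 12
cz = 10.5
color = 'red'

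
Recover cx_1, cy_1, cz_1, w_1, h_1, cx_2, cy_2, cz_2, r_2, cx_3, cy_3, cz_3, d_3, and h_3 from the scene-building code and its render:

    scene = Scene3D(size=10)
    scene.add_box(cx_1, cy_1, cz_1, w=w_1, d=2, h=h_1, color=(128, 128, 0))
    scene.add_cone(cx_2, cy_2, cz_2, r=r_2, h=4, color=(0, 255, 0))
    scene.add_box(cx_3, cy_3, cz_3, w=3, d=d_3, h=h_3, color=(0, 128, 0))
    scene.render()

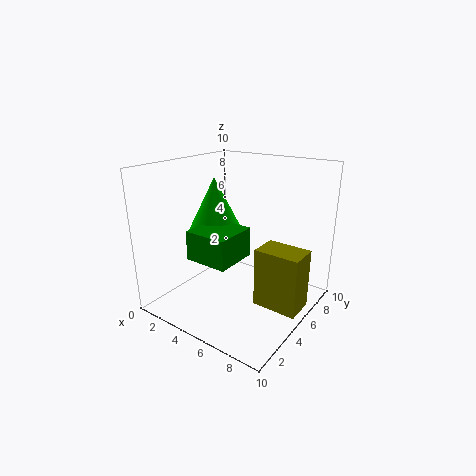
cx_1 = 7; cy_1 = 4; cz_1 = 1; w_1 = 3; h_1 = 4; cx_2 = 3; cy_2 = 5; cz_2 = 5; r_2 = 2; cx_3 = 3; cy_3 = 2; cz_3 = 4; d_3 = 3; h_3 = 2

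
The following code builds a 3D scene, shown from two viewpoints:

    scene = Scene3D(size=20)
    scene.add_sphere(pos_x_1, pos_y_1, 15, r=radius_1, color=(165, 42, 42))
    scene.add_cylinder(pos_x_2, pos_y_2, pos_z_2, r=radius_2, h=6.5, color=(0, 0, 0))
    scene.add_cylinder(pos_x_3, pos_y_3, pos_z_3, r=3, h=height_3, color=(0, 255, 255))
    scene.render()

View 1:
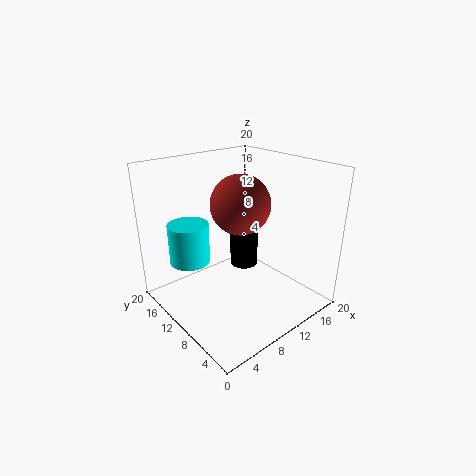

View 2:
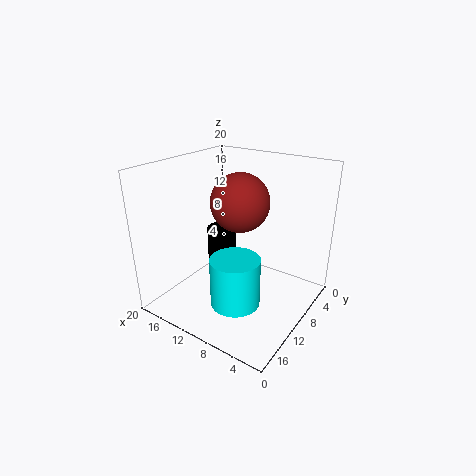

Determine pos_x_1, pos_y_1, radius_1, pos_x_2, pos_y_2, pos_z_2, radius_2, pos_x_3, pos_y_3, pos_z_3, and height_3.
pos_x_1 = 10
pos_y_1 = 9.5
radius_1 = 4
pos_x_2 = 12
pos_y_2 = 11
pos_z_2 = 5
radius_2 = 2
pos_x_3 = 6
pos_y_3 = 16.5
pos_z_3 = 5
height_3 = 6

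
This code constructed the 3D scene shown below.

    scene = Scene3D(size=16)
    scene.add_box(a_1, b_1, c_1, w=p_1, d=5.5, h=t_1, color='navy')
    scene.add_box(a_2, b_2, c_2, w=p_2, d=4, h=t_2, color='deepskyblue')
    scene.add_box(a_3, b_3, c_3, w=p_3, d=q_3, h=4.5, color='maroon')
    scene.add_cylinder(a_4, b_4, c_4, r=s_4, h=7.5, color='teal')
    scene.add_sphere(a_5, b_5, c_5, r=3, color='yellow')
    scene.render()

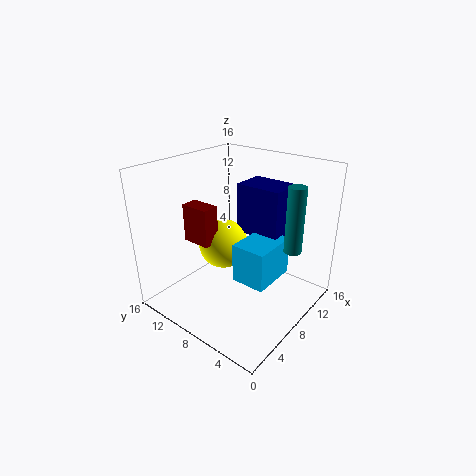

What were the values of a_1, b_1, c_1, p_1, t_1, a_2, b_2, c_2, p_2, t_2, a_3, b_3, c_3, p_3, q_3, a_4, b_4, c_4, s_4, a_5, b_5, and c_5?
a_1 = 11
b_1 = 5
c_1 = 7
p_1 = 4
t_1 = 6
a_2 = 7
b_2 = 4
c_2 = 3
p_2 = 5.5
t_2 = 4.5
a_3 = 6
b_3 = 11
c_3 = 6.5
p_3 = 2
q_3 = 3.5
a_4 = 11.5
b_4 = 3
c_4 = 6.5
s_4 = 1
a_5 = 9.5
b_5 = 11.5
c_5 = 5.5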